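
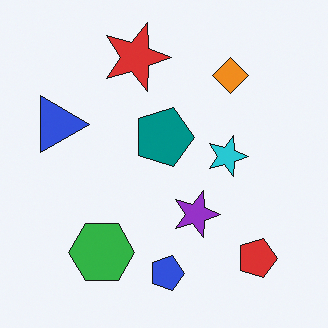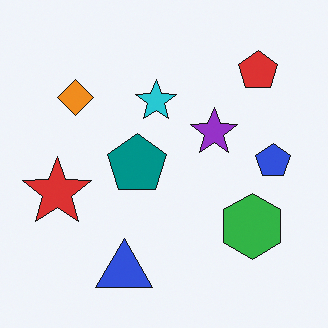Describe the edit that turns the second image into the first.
The transformation is: rotated 90° clockwise.

The red pentagon sits in the top-right of the second image and the bottom-right of the first — consistent with a whole-image 90° clockwise rotation.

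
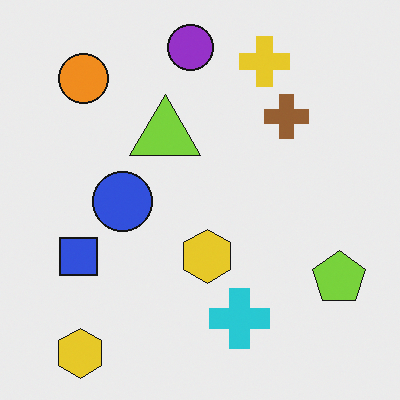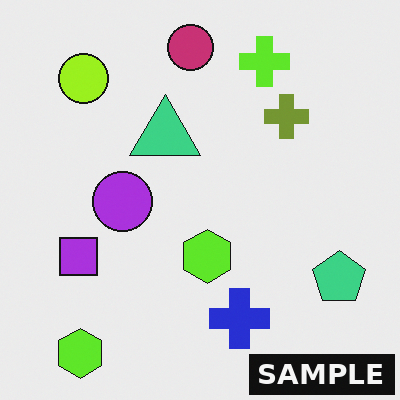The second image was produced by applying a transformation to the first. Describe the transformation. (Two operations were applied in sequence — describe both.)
The image was hue-shifted by a small amount, then watermarked with the text "SAMPLE" in the lower-right corner.

Every shape's color has rotated by the same amount around the hue wheel — a uniform hue shift. A dark label reading "SAMPLE" appears in the lower-right corner.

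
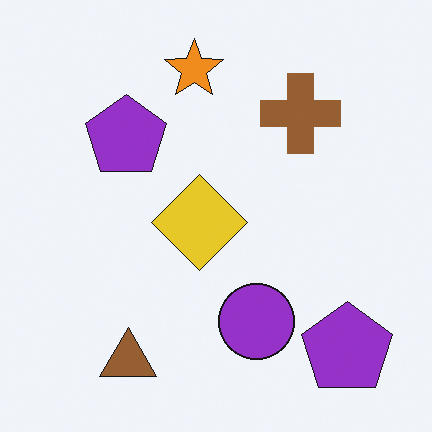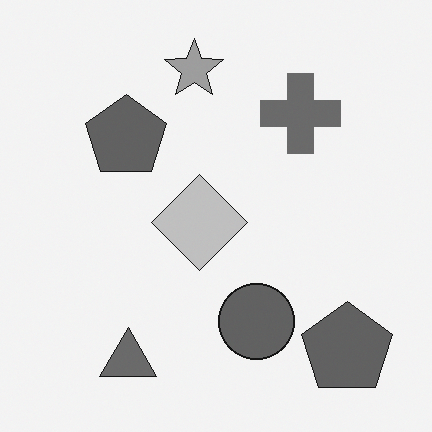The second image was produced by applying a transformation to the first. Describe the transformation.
Converted to grayscale.

All color is removed — every shape is now a shade of grey.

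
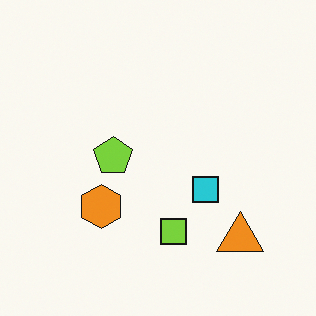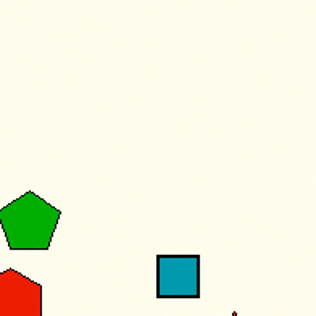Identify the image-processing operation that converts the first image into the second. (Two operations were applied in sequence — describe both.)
The second image is the first given much higher contrast, then cropped slightly and scaled back up.

Tones are pushed away from mid-grey across the whole image — a global contrast change. The visible shapes are larger and the field of view is narrower; shapes near the original edges may be partly or wholly outside the frame — a crop-and-rescale.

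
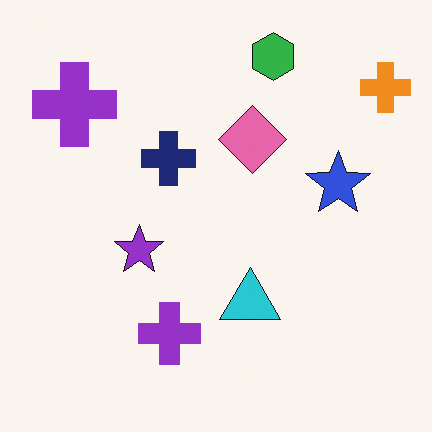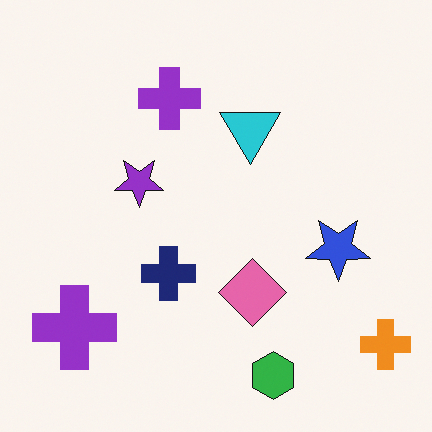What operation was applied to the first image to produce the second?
The image was flipped vertically (top ↔ bottom).

The green hexagon is in the top of the first image and the bottom of the second — shapes on opposite sides of the horizontal midline have swapped in a mirror flip.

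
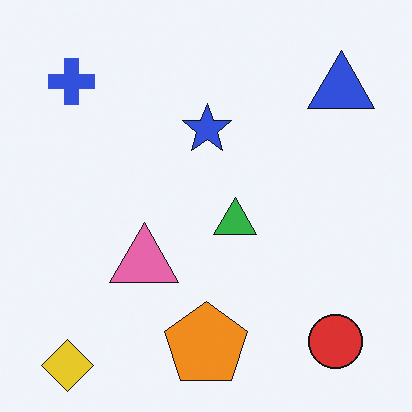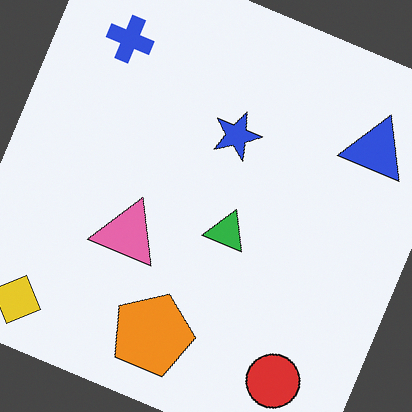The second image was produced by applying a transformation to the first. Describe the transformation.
Rotated clockwise by a moderate amount.

Every shape is tilted by the same angle and the image corners show triangular fill wedges — a whole-image rotation by a non-right angle.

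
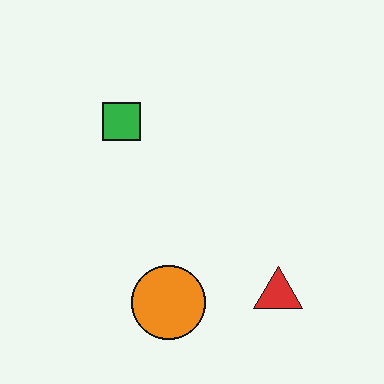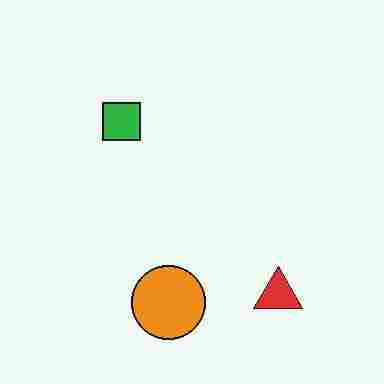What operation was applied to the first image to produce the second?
The second image is the first heavily JPEG-compressed with obvious blocking artifacts.

Blocky 8×8 compression artifacts appear around shape edges and the flat background shows ringing — characteristic JPEG degradation.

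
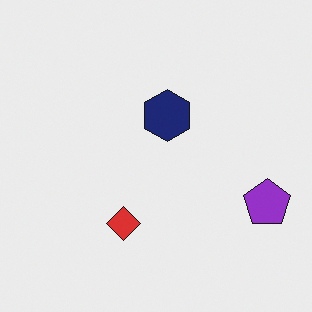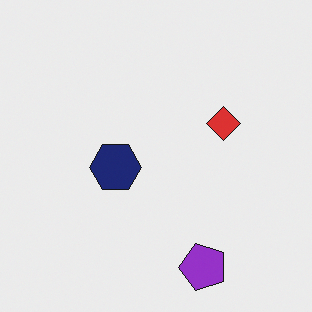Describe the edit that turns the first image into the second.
Transposed (reflected across the top-left ↔ bottom-right diagonal).

Shapes have swapped their row and column positions — what was in the top-right is now in the bottom-left — a diagonal reflection.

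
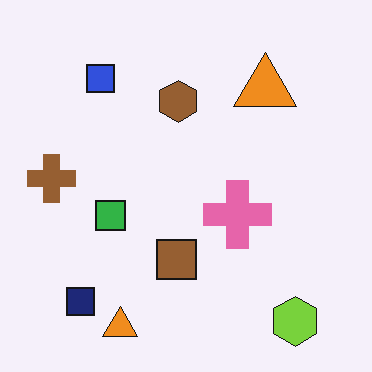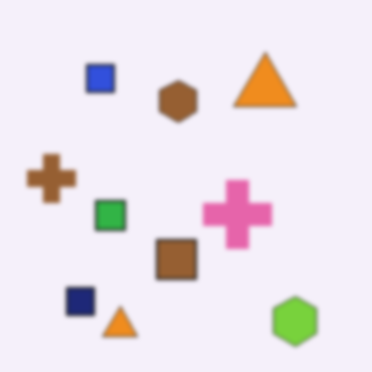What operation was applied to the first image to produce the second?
The second image is the first given a subtle gaussian blur.

Shape edges and outlines are uniformly softened across the whole image.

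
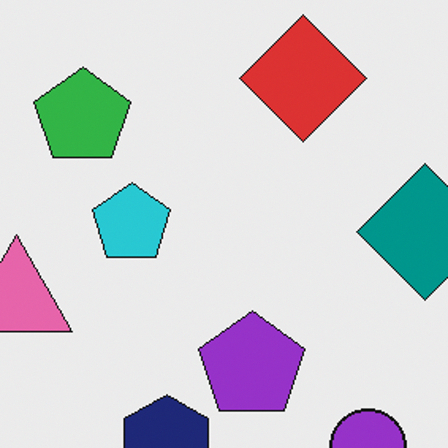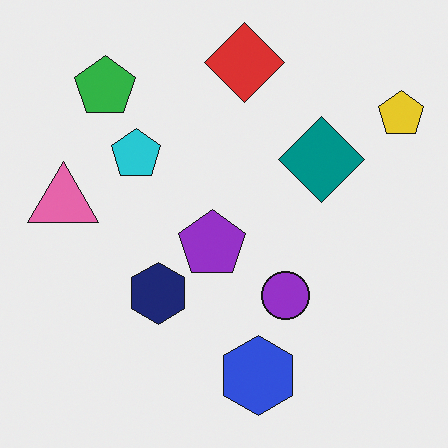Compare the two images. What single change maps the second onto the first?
Cropped slightly and scaled back up.

The visible shapes are larger and the field of view is narrower; shapes near the original edges may be partly or wholly outside the frame — a crop-and-rescale.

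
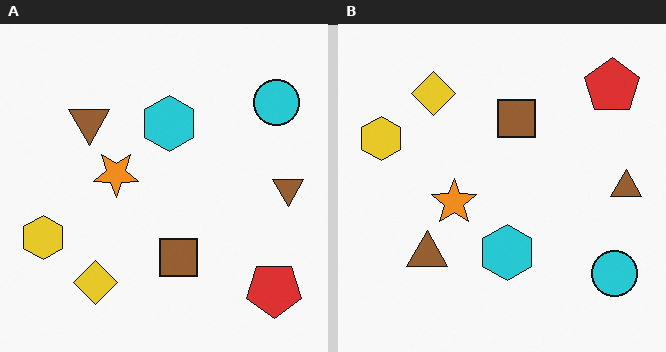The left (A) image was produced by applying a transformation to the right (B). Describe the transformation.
The transformation is: flipped vertically (top ↔ bottom).

The red pentagon is in the top-right of the right (B) image and the bottom-right of the left (A) — shapes on opposite sides of the horizontal midline have swapped in a mirror flip.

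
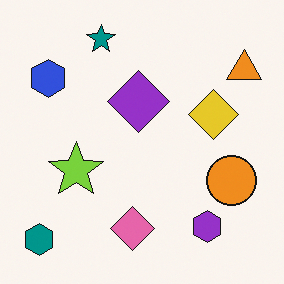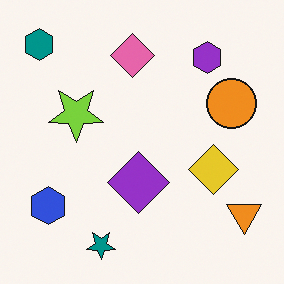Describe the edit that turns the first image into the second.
The transformation is: flipped vertically (top ↔ bottom).

The teal star is in the top of the first image and the bottom of the second — shapes on opposite sides of the horizontal midline have swapped in a mirror flip.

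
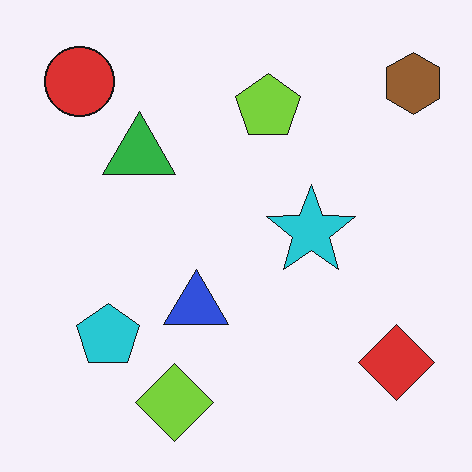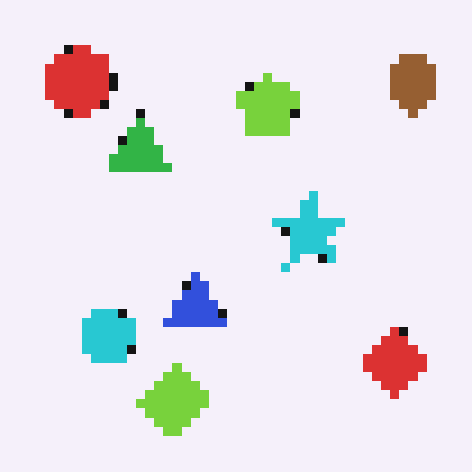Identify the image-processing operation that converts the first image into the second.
Coarsely pixelated.

Shapes are reduced to large square blocks; fine edges and outlines are lost — a downscale-then-upscale (mosaic) effect.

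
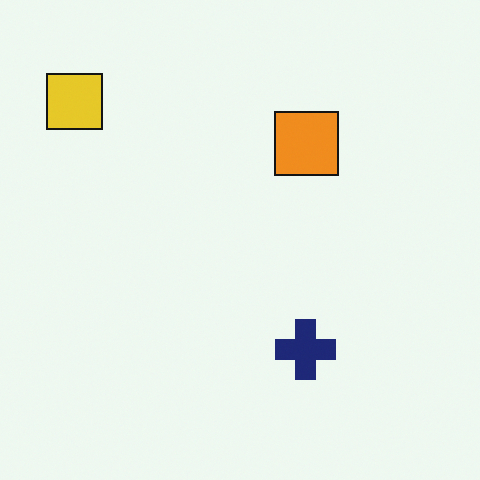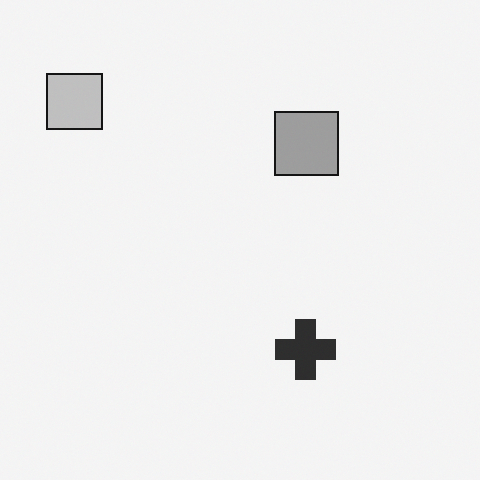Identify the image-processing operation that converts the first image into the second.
Converted to grayscale.

All color is removed — every shape is now a shade of grey.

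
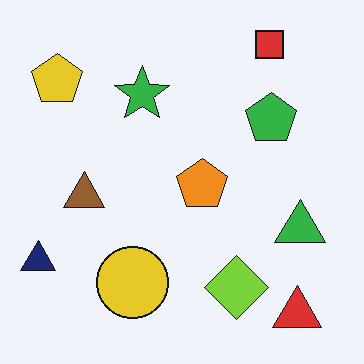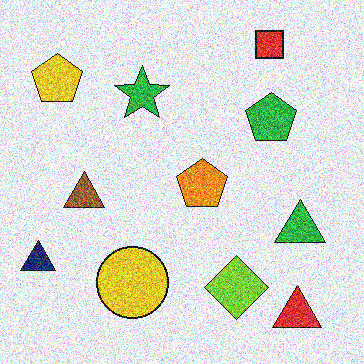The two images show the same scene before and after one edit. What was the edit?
The transformation is: degraded with strong gaussian noise.

Random speckle covers the whole image, including the flat background.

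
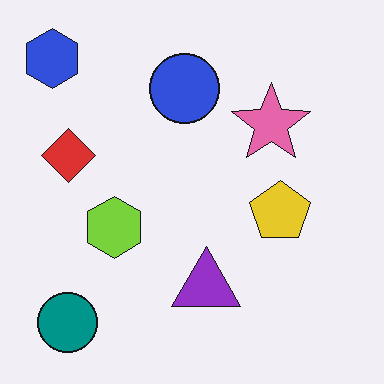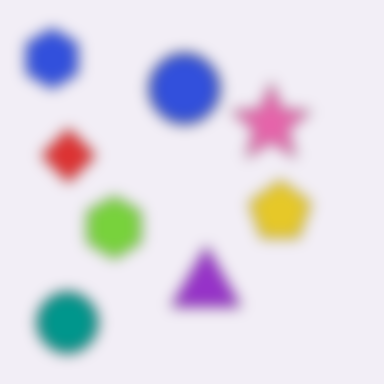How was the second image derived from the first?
The image was heavily blurred.

Shape edges and outlines are uniformly softened across the whole image.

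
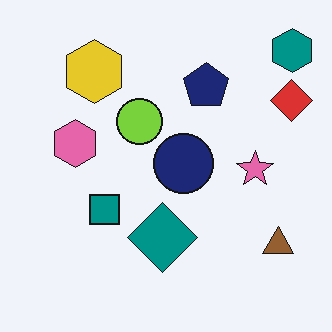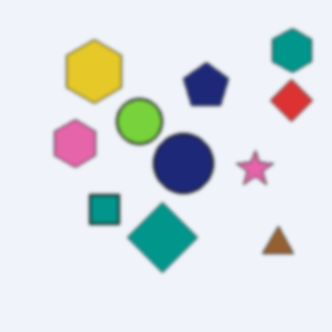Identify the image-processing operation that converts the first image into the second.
It was lightly blurred.

Shape edges and outlines are uniformly softened across the whole image.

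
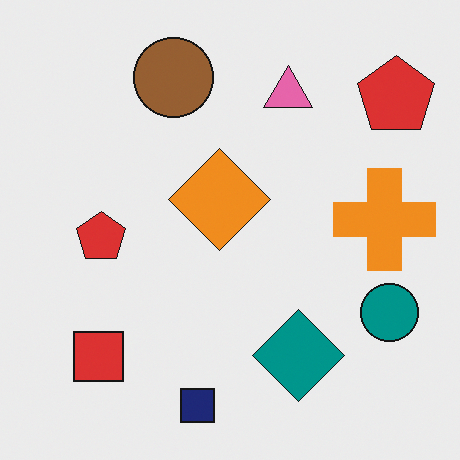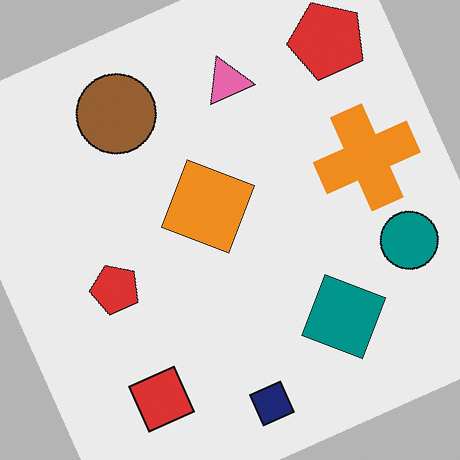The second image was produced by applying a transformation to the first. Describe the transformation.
This is the original image rotated counter-clockwise by a clearly visible amount.

Every shape is tilted by the same angle and the image corners show triangular fill wedges — a whole-image rotation by a non-right angle.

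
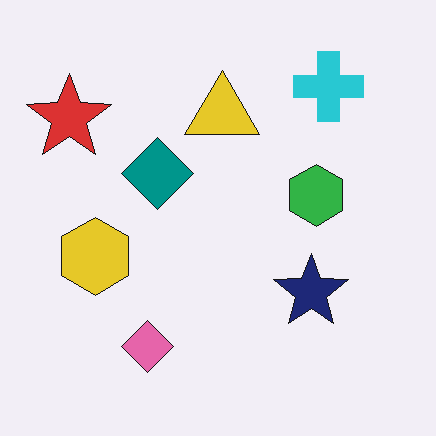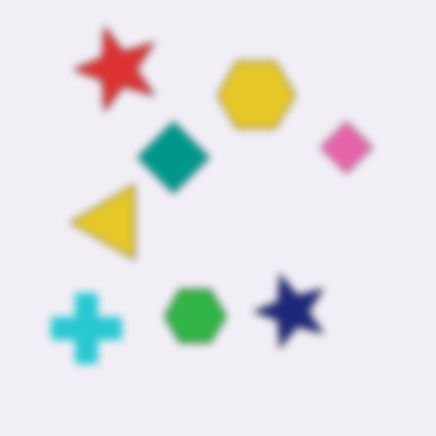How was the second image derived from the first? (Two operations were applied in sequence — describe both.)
The second image is the first transposed (reflected across the top-left ↔ bottom-right diagonal), then noticeably gaussian-blurred.

Shapes have swapped their row and column positions — what was in the top-right is now in the bottom-left — a diagonal reflection. Shape edges and outlines are uniformly softened across the whole image.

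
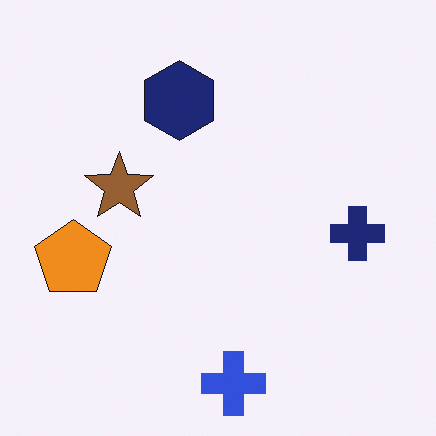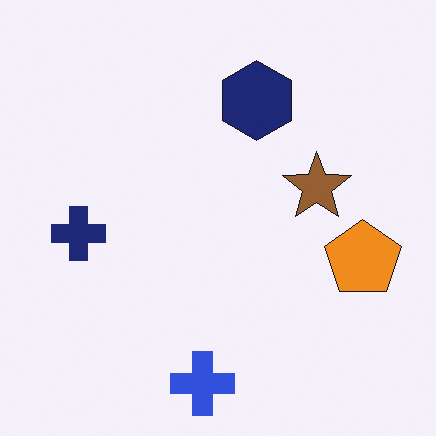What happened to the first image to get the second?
Flipped horizontally (left ↔ right).

The orange pentagon is in the left of the first image and the right of the second — shapes on opposite sides of the vertical midline have swapped in a mirror flip.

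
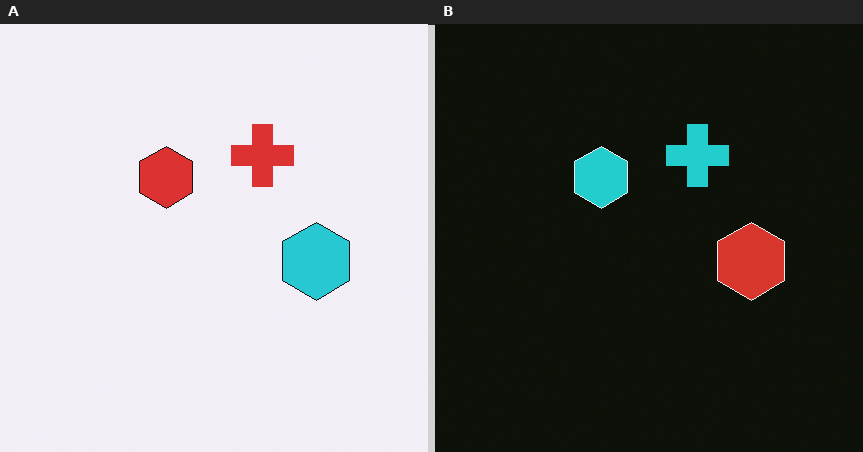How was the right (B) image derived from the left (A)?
This is the original image color-inverted (negative).

The light background has become dark and every shape's color is its complement — a photographic negative.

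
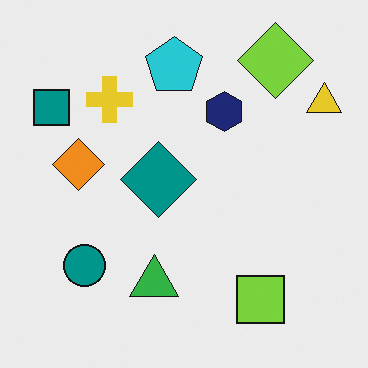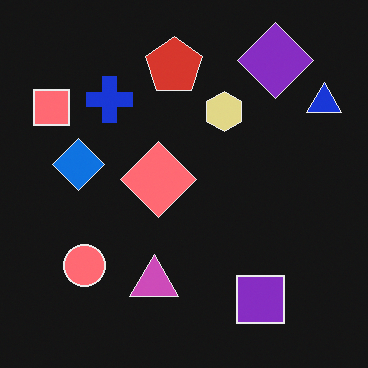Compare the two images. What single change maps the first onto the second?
The image was color-inverted (negative).

The light background has become dark and every shape's color is its complement — a photographic negative.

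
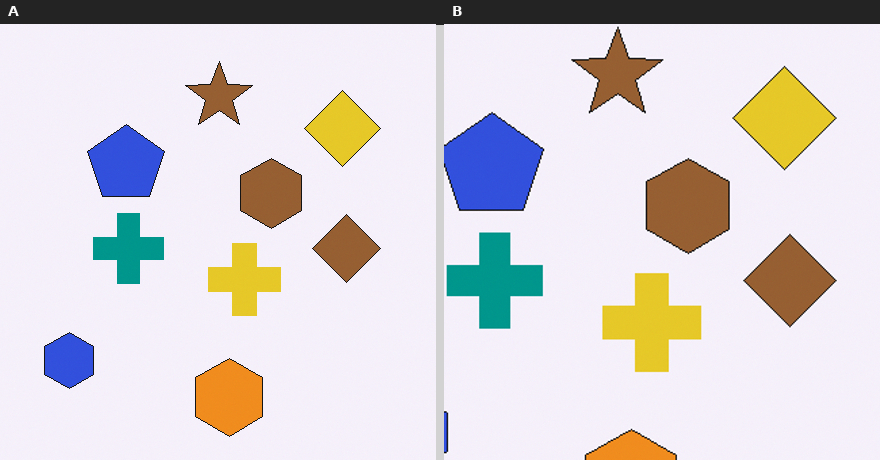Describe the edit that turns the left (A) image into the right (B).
The transformation is: cropped to a modestly smaller region and rescaled.

The visible shapes are larger and the field of view is narrower; shapes near the original edges may be partly or wholly outside the frame — a crop-and-rescale.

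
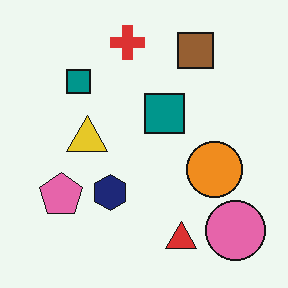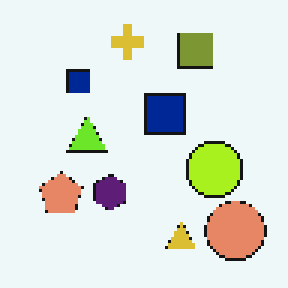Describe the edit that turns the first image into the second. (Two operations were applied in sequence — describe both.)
The transformation is: hue-shifted slightly, then mildly pixelated.

Every shape's color has rotated by the same amount around the hue wheel — a uniform hue shift. Shapes are reduced to large square blocks; fine edges and outlines are lost — a downscale-then-upscale (mosaic) effect.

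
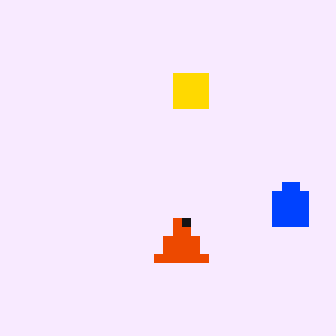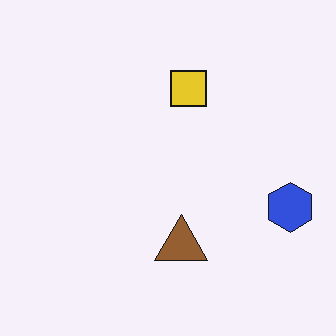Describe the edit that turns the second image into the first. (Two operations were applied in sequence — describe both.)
The first image is the second heavily pixelated into large blocks, then made much more vivid (saturation change).

Shapes are reduced to large square blocks; fine edges and outlines are lost — a downscale-then-upscale (mosaic) effect. All colors are more vivid — a global saturation change.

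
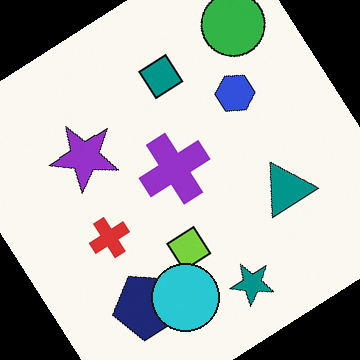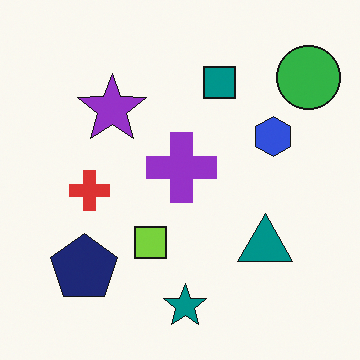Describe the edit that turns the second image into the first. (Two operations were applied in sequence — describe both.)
The first image is the second rotated counter-clockwise by a large amount — several tens of degrees, then overlaid with an additional cyan circle.

Every shape is tilted by the same angle and the image corners show triangular fill wedges — a whole-image rotation by a non-right angle. A cyan circle appears in the first image that is absent from the second.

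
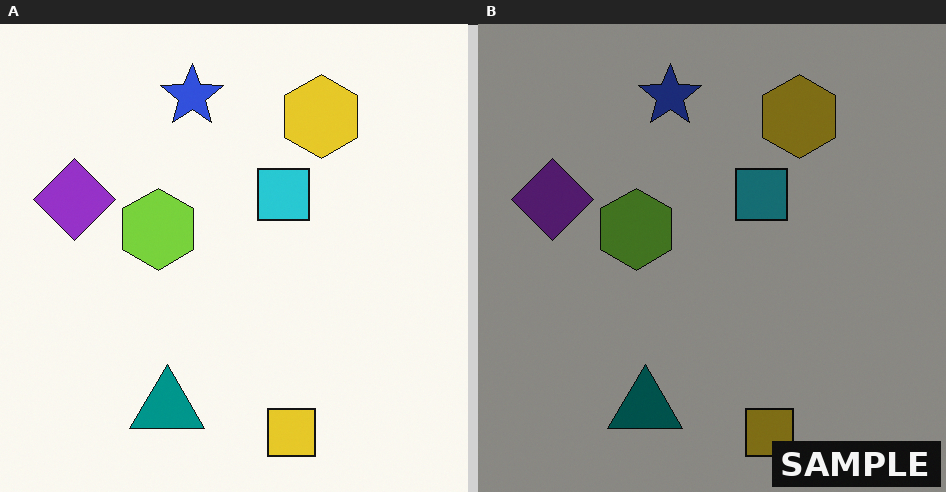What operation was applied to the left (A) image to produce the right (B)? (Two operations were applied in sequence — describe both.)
The image was substantially darkened, then watermarked with the text "SAMPLE" in the lower-right corner.

Every pixel — background and shapes alike — is uniformly darkened. A dark label reading "SAMPLE" appears in the lower-right corner.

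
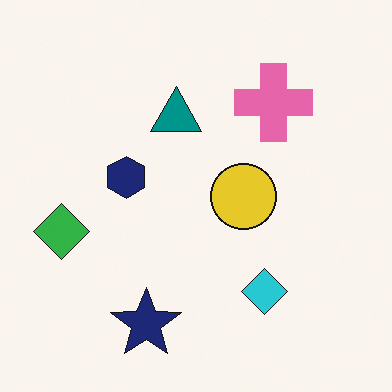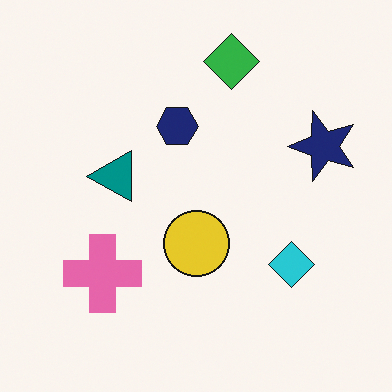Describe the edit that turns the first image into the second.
The second image is the first transposed (reflected across the top-left ↔ bottom-right diagonal).

Shapes have swapped their row and column positions — what was in the top-right is now in the bottom-left — a diagonal reflection.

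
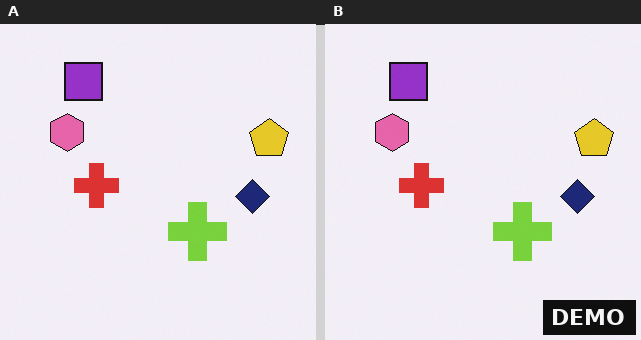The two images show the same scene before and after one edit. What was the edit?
The image was watermarked with the text "DEMO" in the lower-right corner.

A dark label reading "DEMO" appears in the lower-right corner.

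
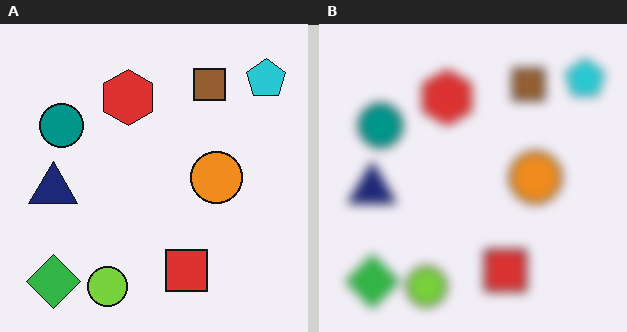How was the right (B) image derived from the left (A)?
It was heavily blurred.

Shape edges and outlines are uniformly softened across the whole image.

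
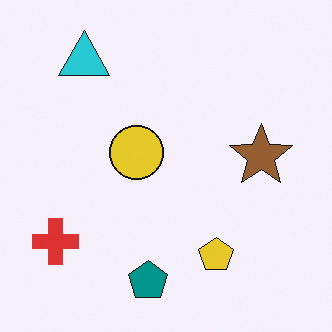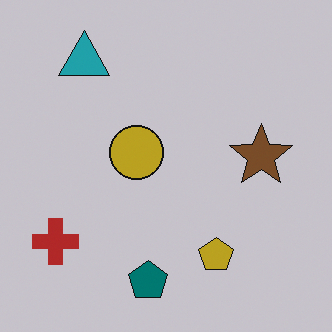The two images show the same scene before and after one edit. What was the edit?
The transformation is: slightly darkened.

Every pixel — background and shapes alike — is uniformly darkened.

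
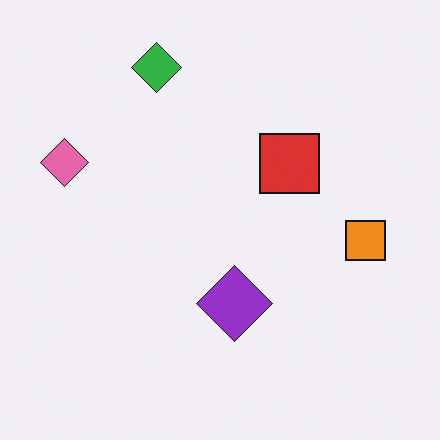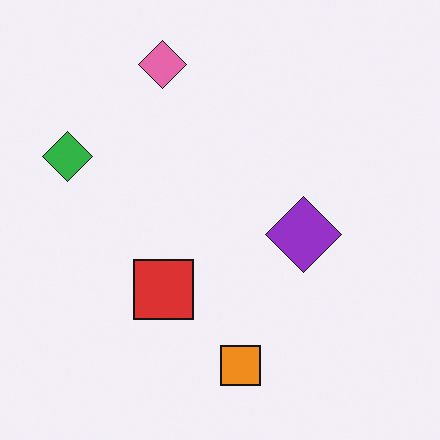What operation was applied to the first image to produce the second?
The transformation is: transposed (reflected across the top-left ↔ bottom-right diagonal).

Shapes have swapped their row and column positions — what was in the top-right is now in the bottom-left — a diagonal reflection.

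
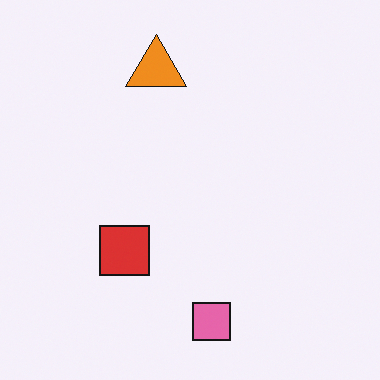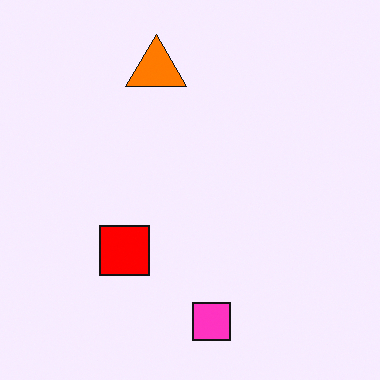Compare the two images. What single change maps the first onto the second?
The transformation is: heavily oversaturated.

All colors are more vivid — a global saturation change.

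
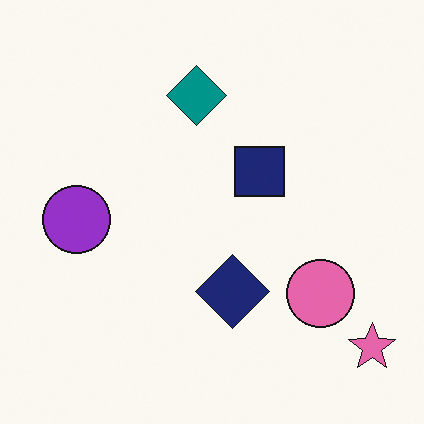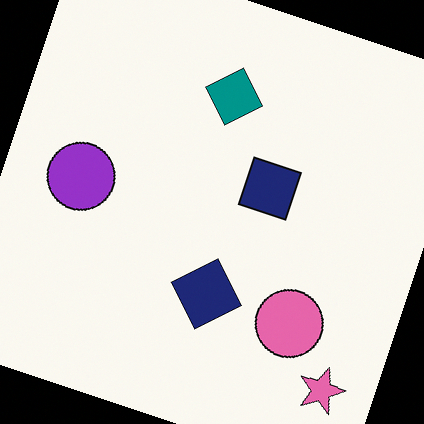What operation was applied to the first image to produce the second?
Rotated clockwise by a moderate amount.

Every shape is tilted by the same angle and the image corners show triangular fill wedges — a whole-image rotation by a non-right angle.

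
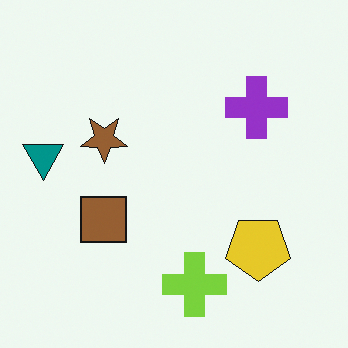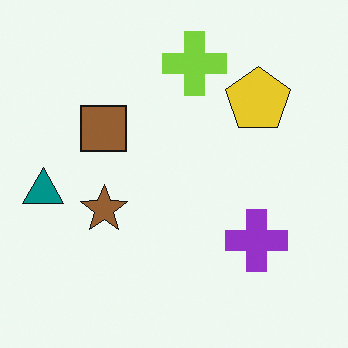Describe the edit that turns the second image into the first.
This is the original image flipped vertically (top ↔ bottom).

The lime cross is in the top of the second image and the bottom of the first — shapes on opposite sides of the horizontal midline have swapped in a mirror flip.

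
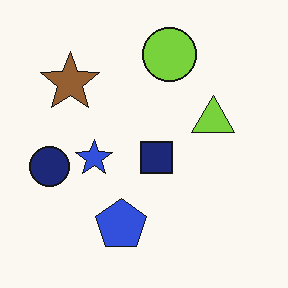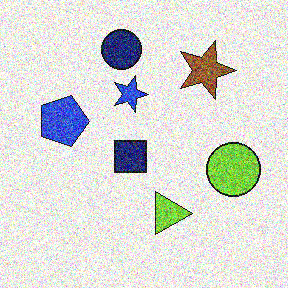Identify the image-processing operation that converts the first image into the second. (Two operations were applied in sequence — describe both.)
It was rotated 90° clockwise, then degraded with heavy additive noise.

The navy circle sits in the left of the first image and the top of the second — consistent with a whole-image 90° clockwise rotation. Random speckle covers the whole image, including the flat background.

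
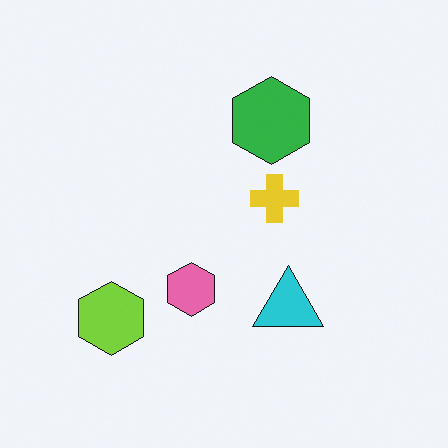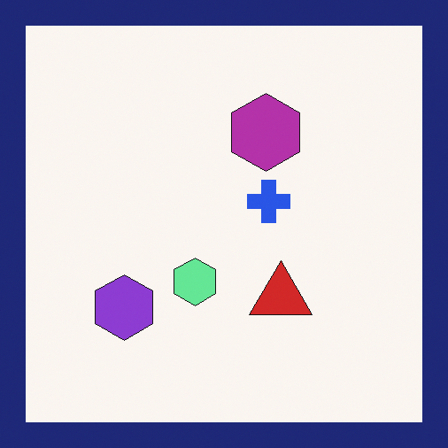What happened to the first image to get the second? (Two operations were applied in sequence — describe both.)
The transformation is: hue-shifted by a large amount, then framed with a navy border.

Every shape's color has rotated by the same amount around the hue wheel — a uniform hue shift. A solid navy frame runs around the edge of the second image, with the content slightly shrunk inside it.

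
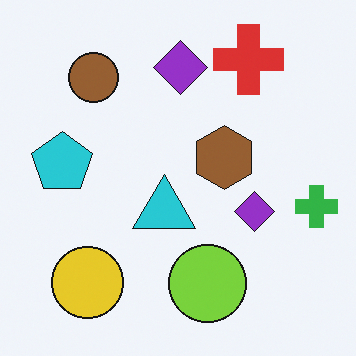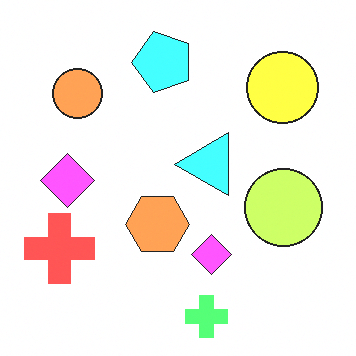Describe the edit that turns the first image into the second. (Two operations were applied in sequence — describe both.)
The transformation is: transposed (reflected across the top-left ↔ bottom-right diagonal), then substantially brightened.

Shapes have swapped their row and column positions — what was in the top-right is now in the bottom-left — a diagonal reflection. Every pixel — background and shapes alike — is uniformly brightened.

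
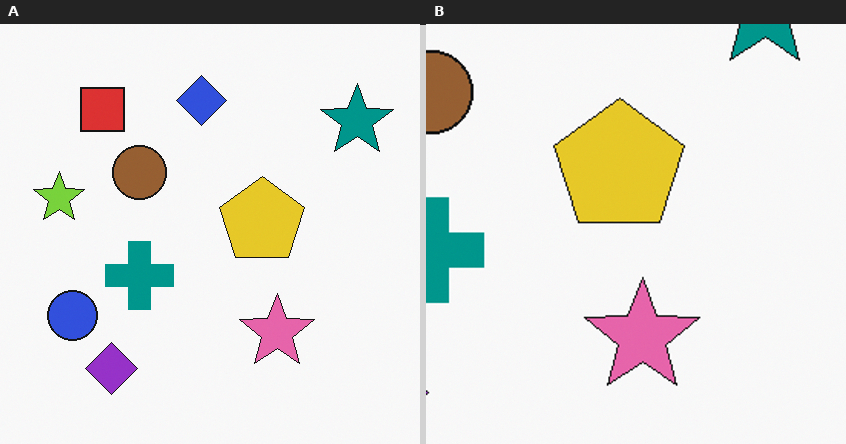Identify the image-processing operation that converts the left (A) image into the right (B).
The transformation is: cropped to a modestly smaller region and rescaled.

The visible shapes are larger and the field of view is narrower; shapes near the original edges may be partly or wholly outside the frame — a crop-and-rescale.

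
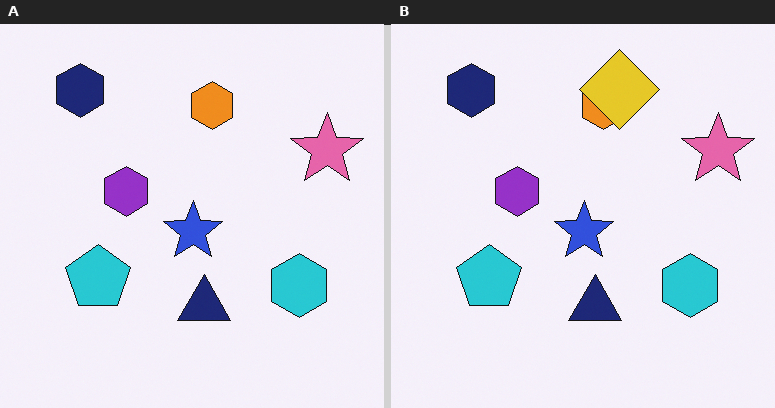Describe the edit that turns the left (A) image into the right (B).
This is the original image overlaid with an additional yellow diamond.

A yellow diamond appears in the right (B) image that is absent from the left (A).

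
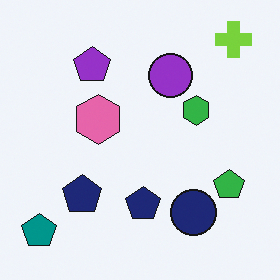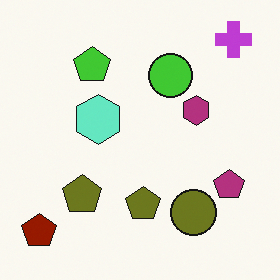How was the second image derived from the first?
The transformation is: hue-shifted through roughly half the color wheel.

Every shape's color has rotated by the same amount around the hue wheel — a uniform hue shift.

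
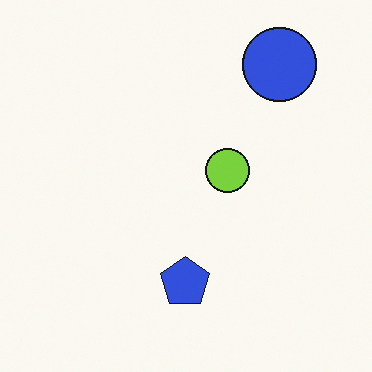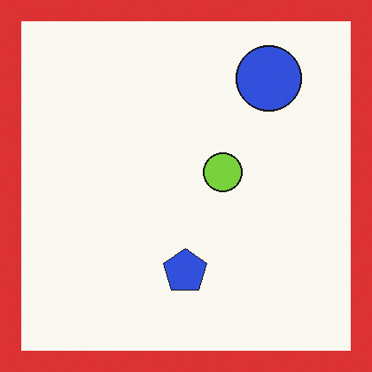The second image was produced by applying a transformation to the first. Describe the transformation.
This is the original image framed with a red border.

A solid red frame runs around the edge of the second image, with the content slightly shrunk inside it.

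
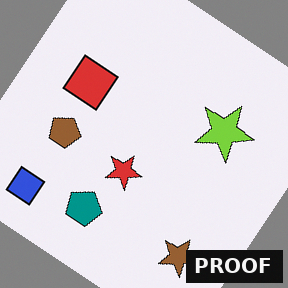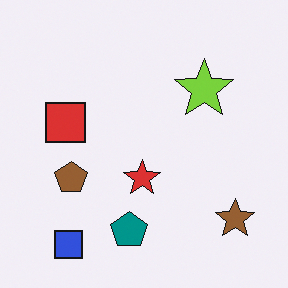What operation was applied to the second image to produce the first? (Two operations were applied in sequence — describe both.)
Rotated clockwise by a large amount — several tens of degrees, then watermarked with the text "PROOF" in the lower-right corner.

Every shape is tilted by the same angle and the image corners show triangular fill wedges — a whole-image rotation by a non-right angle. A dark label reading "PROOF" appears in the lower-right corner.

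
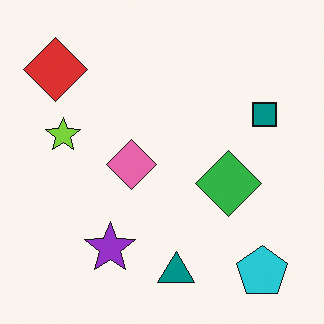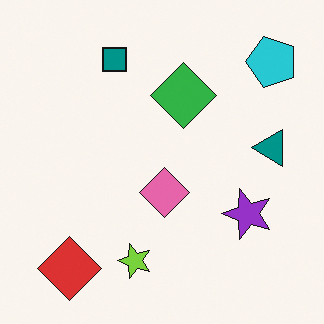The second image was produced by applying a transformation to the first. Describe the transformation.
The second image is the first rotated 90° counter-clockwise.

The cyan pentagon sits in the bottom-right of the first image and the top-right of the second — consistent with a whole-image 90° counter-clockwise rotation.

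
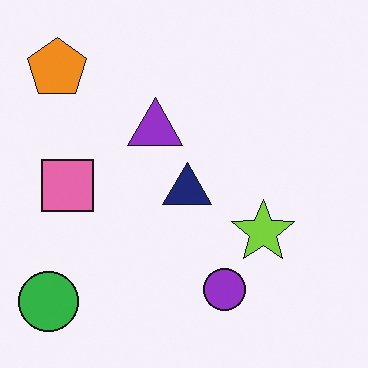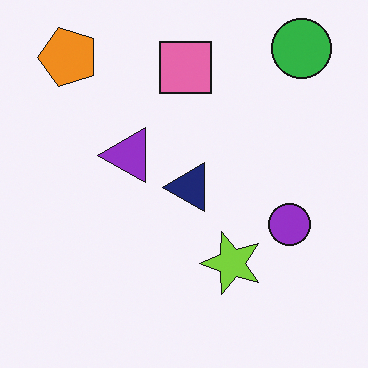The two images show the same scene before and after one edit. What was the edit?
This is the original image transposed (reflected across the top-left ↔ bottom-right diagonal).

Shapes have swapped their row and column positions — what was in the top-right is now in the bottom-left — a diagonal reflection.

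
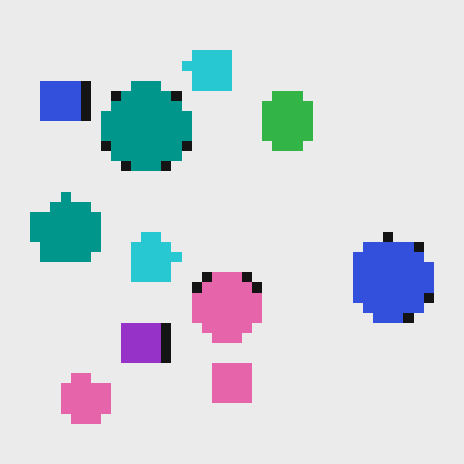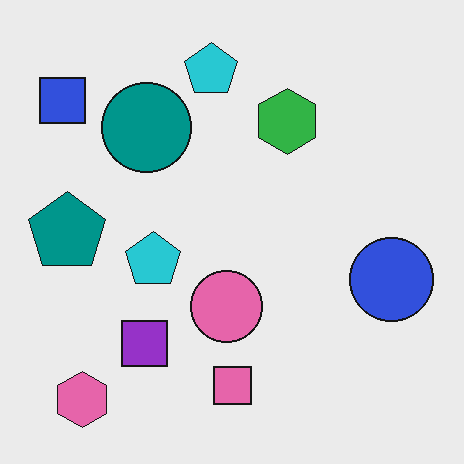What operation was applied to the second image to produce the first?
This is the original image heavily pixelated into large blocks.

Shapes are reduced to large square blocks; fine edges and outlines are lost — a downscale-then-upscale (mosaic) effect.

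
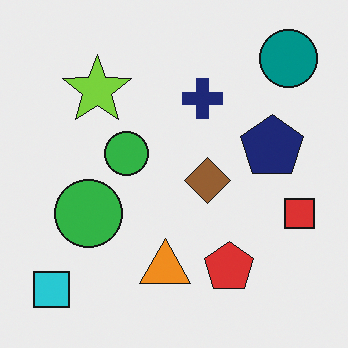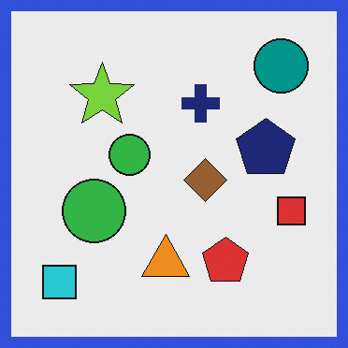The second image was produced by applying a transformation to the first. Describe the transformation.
This is the original image framed with a blue border.

A solid blue frame runs around the edge of the second image, with the content slightly shrunk inside it.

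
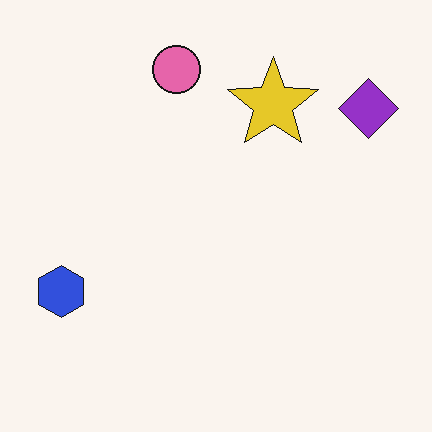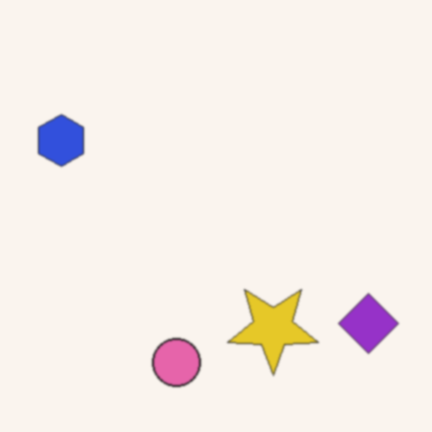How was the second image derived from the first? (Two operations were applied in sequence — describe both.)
The image was lightly blurred, then flipped vertically (top ↔ bottom).

Shape edges and outlines are uniformly softened across the whole image. The pink circle is in the top of the first image and the bottom of the second — shapes on opposite sides of the horizontal midline have swapped in a mirror flip.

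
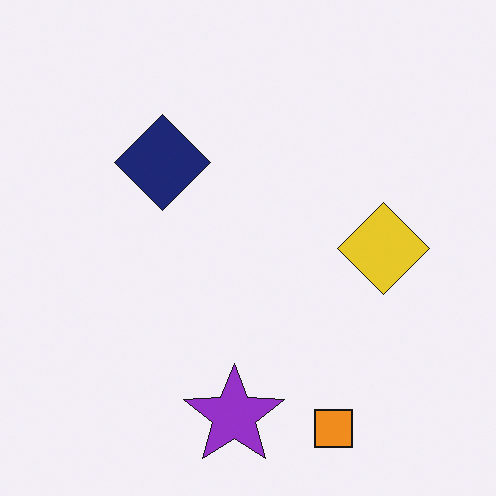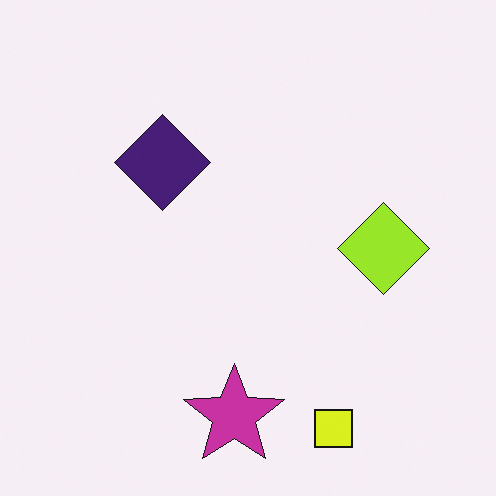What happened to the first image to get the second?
Hue-shifted by a small amount.

Every shape's color has rotated by the same amount around the hue wheel — a uniform hue shift.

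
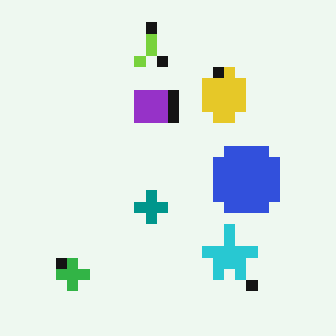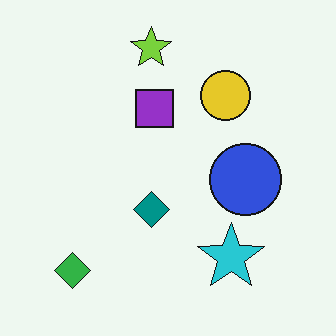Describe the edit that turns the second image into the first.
It was coarsely pixelated.

Shapes are reduced to large square blocks; fine edges and outlines are lost — a downscale-then-upscale (mosaic) effect.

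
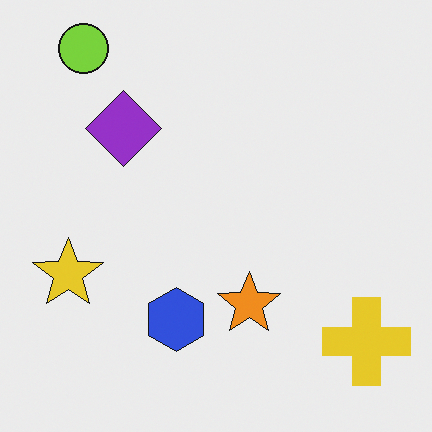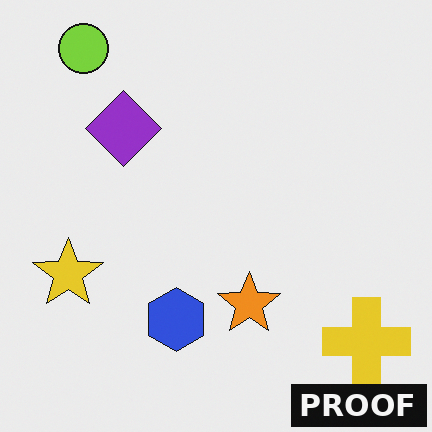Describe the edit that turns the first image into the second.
This is the original image watermarked with the text "PROOF" in the lower-right corner.

A dark label reading "PROOF" appears in the lower-right corner.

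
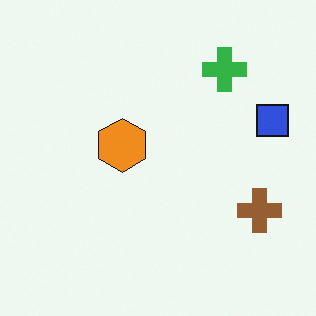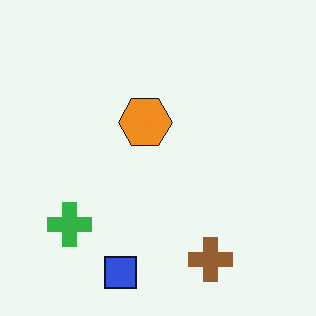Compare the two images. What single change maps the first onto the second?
The transformation is: transposed (reflected across the top-left ↔ bottom-right diagonal).

Shapes have swapped their row and column positions — what was in the top-right is now in the bottom-left — a diagonal reflection.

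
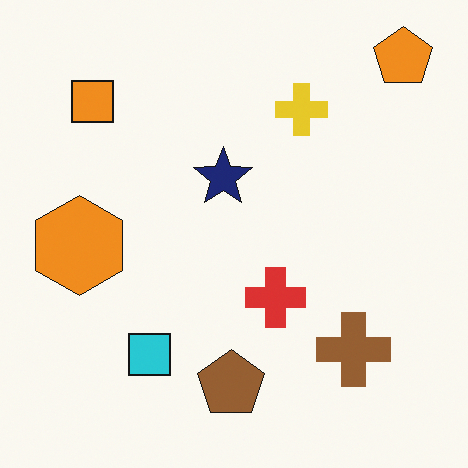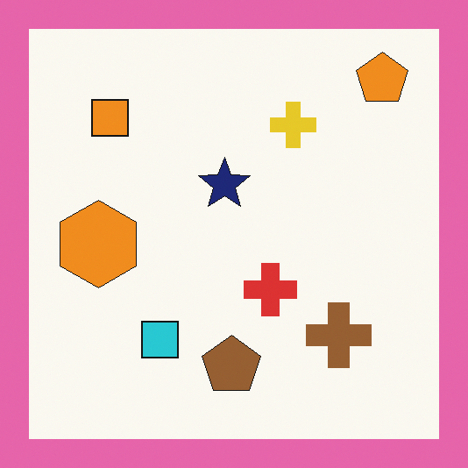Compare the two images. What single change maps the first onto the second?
Framed with a pink border.

A solid pink frame runs around the edge of the second image, with the content slightly shrunk inside it.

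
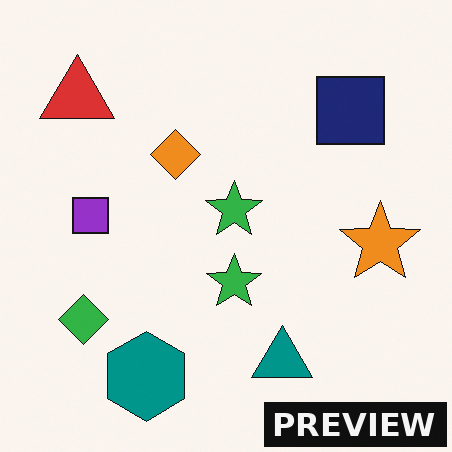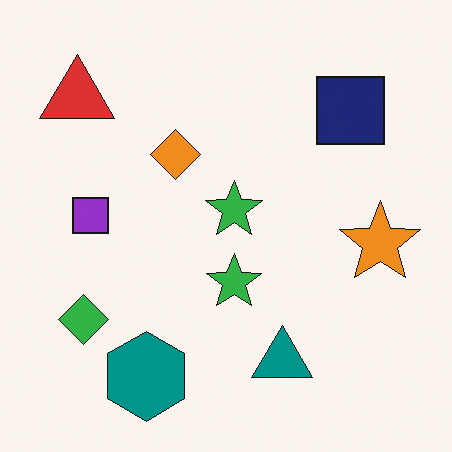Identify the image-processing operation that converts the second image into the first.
The first image is the second watermarked with the text "PREVIEW" in the lower-right corner.

A dark label reading "PREVIEW" appears in the lower-right corner.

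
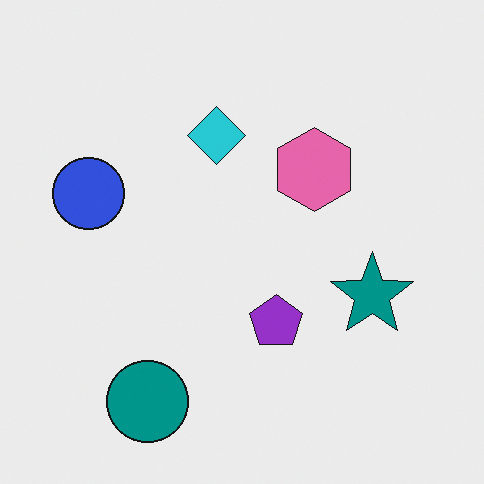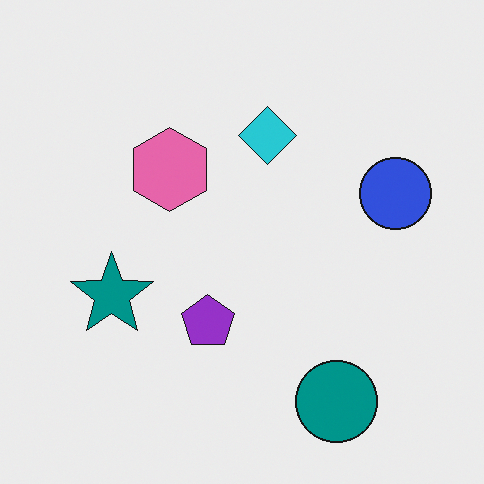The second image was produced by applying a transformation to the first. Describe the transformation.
This is the original image flipped horizontally (left ↔ right).

The blue circle is in the left of the first image and the right of the second — shapes on opposite sides of the vertical midline have swapped in a mirror flip.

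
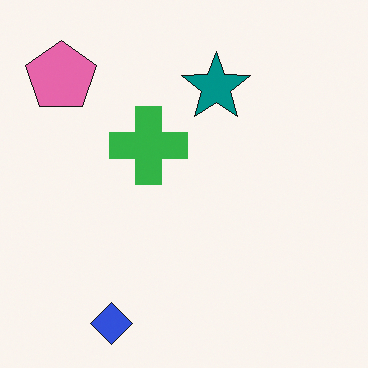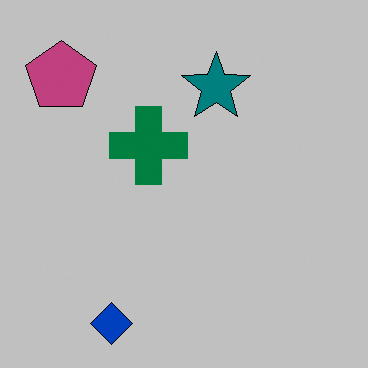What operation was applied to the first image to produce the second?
The second image is the first aggressively posterized.

Each flat color has snapped to a coarser quantized level — most visibly, the near-white background has dropped to a flat grey.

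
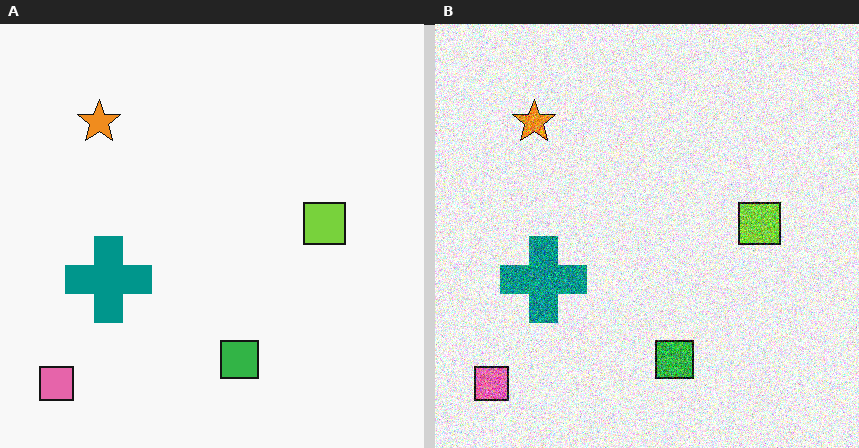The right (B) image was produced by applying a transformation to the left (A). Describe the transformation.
Degraded with strong gaussian noise.

Random speckle covers the whole image, including the flat background.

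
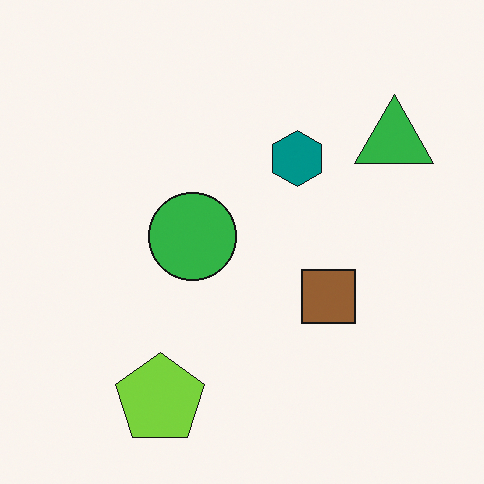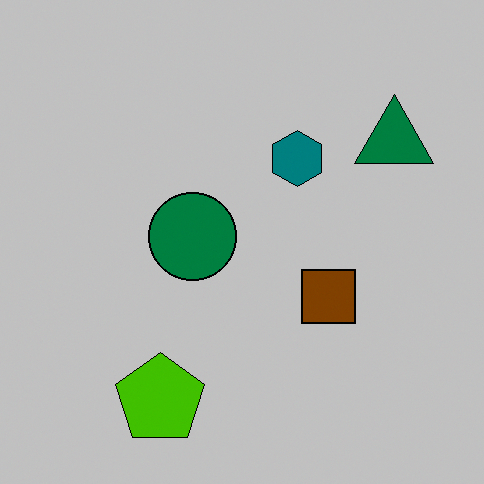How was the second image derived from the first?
This is the original image aggressively posterized.

Each flat color has snapped to a coarser quantized level — most visibly, the near-white background has dropped to a flat grey.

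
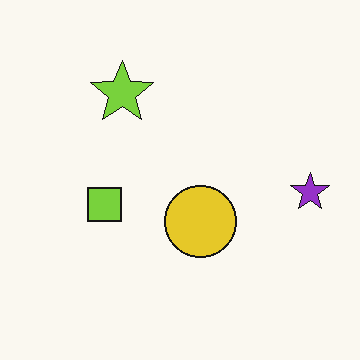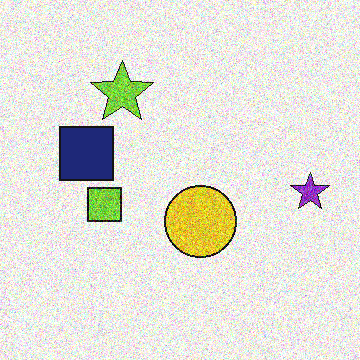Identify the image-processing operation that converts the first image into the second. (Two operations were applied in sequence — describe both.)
This is the original image degraded with heavy additive noise, then overlaid with an additional navy square.

Random speckle covers the whole image, including the flat background. A navy square appears in the second image that is absent from the first.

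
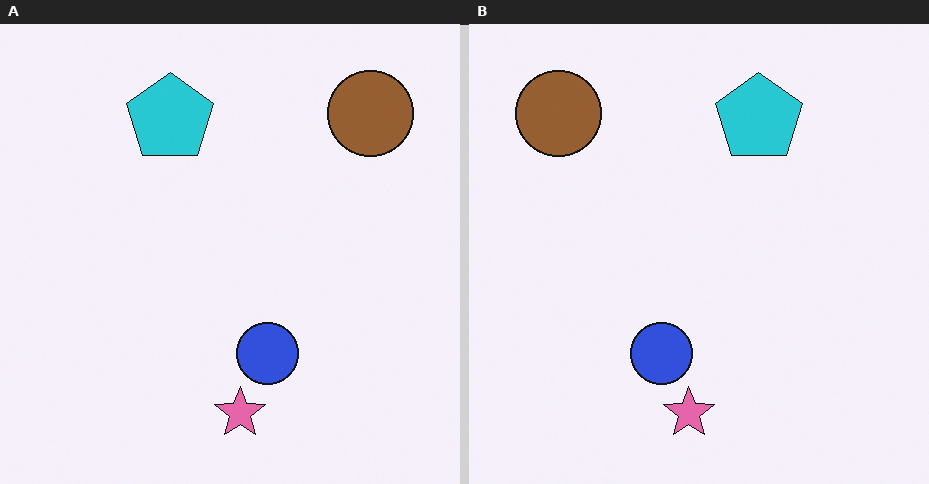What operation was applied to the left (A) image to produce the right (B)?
The transformation is: flipped horizontally (left ↔ right).

The brown circle is in the top-right of the left (A) image and the top-left of the right (B) — shapes on opposite sides of the vertical midline have swapped in a mirror flip.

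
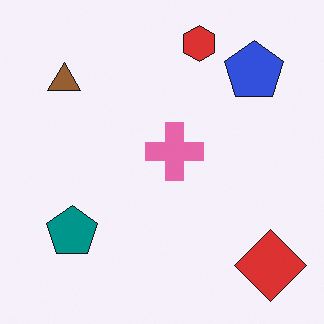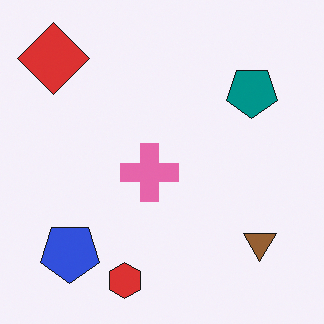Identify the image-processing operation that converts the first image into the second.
The second image is the first rotated 180°.

The red diamond sits in the bottom-right of the first image and the top-left of the second — consistent with a whole-image 180° rotation.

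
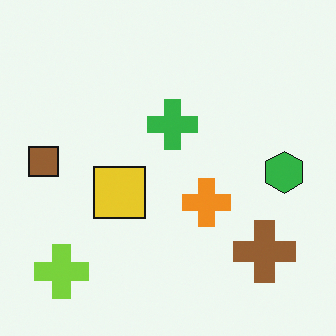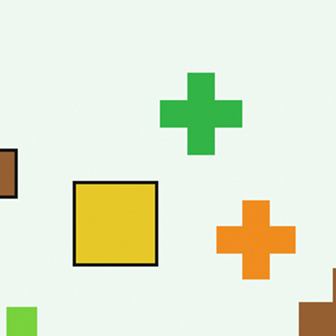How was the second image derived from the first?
The image was cropped slightly and scaled back up.

The visible shapes are larger and the field of view is narrower; shapes near the original edges may be partly or wholly outside the frame — a crop-and-rescale.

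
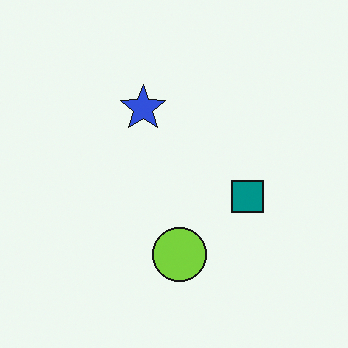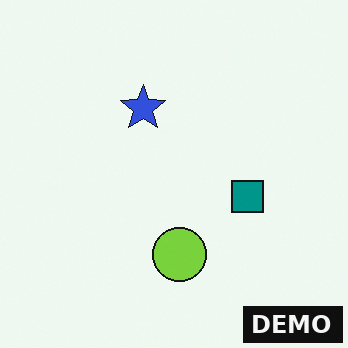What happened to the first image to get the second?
The image was watermarked with the text "DEMO" in the lower-right corner.

A dark label reading "DEMO" appears in the lower-right corner.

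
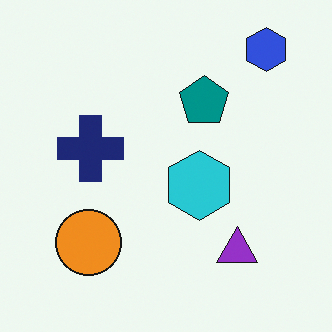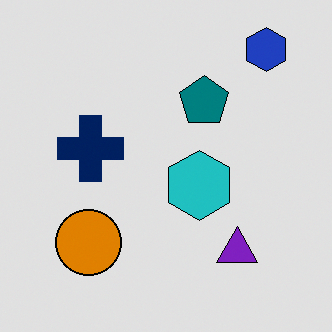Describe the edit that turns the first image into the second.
The image was posterized to a reduced palette.

Each flat color has snapped to a coarser quantized level — most visibly, the near-white background has dropped to a flat grey.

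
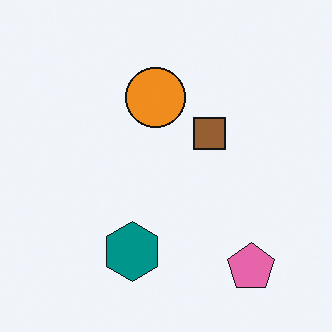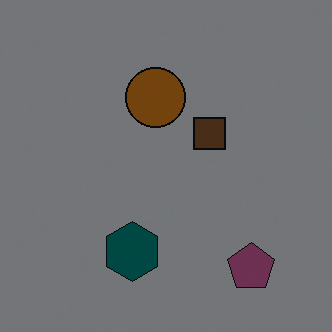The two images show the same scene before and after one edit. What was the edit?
The image was substantially darkened.

Every pixel — background and shapes alike — is uniformly darkened.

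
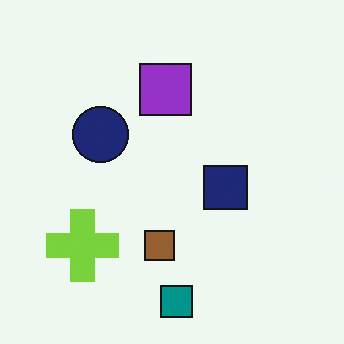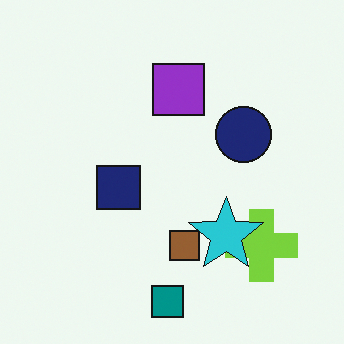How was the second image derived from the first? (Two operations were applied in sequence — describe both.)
The transformation is: flipped horizontally (left ↔ right), then overlaid with an additional cyan star.

The lime cross is in the bottom-left of the first image and the bottom-right of the second — shapes on opposite sides of the vertical midline have swapped in a mirror flip. A cyan star appears in the second image that is absent from the first.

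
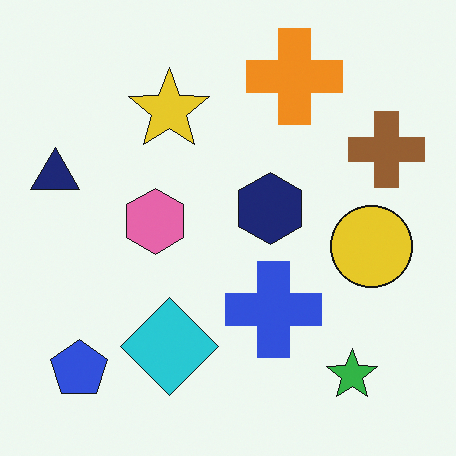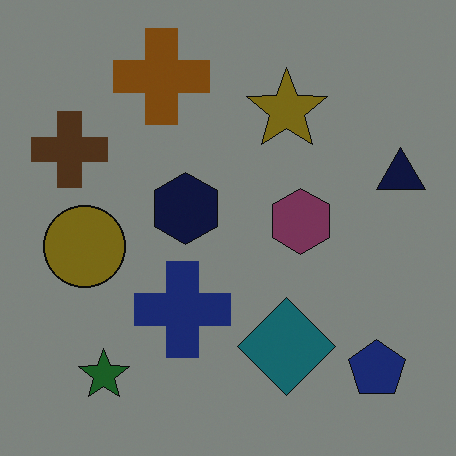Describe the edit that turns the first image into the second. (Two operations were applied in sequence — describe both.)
This is the original image substantially darkened, then flipped horizontally (left ↔ right).

Every pixel — background and shapes alike — is uniformly darkened. The navy triangle is in the left of the first image and the right of the second — shapes on opposite sides of the vertical midline have swapped in a mirror flip.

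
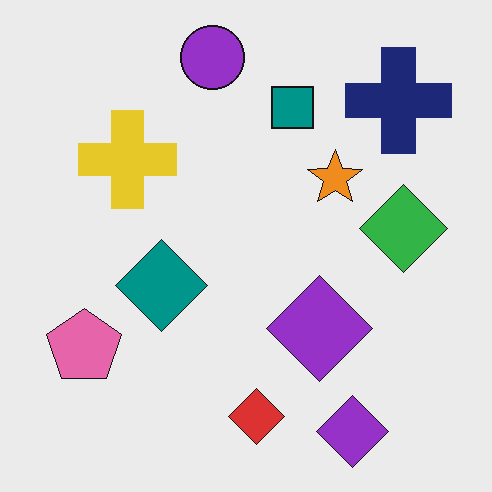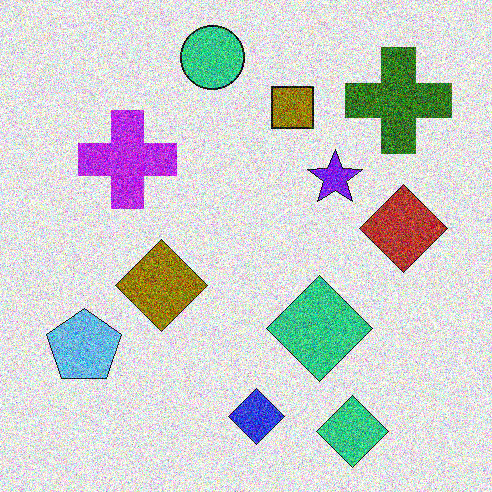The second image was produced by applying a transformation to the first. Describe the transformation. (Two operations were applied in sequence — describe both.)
The image was hue-shifted through roughly half the color wheel, then degraded with heavy additive noise.

Every shape's color has rotated by the same amount around the hue wheel — a uniform hue shift. Random speckle covers the whole image, including the flat background.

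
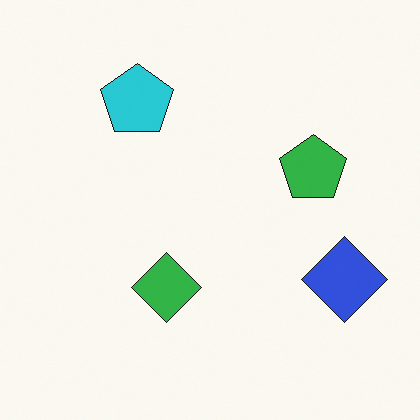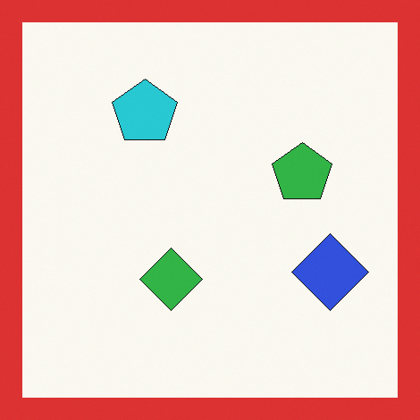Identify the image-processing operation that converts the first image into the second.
It was framed with a red border.

A solid red frame runs around the edge of the second image, with the content slightly shrunk inside it.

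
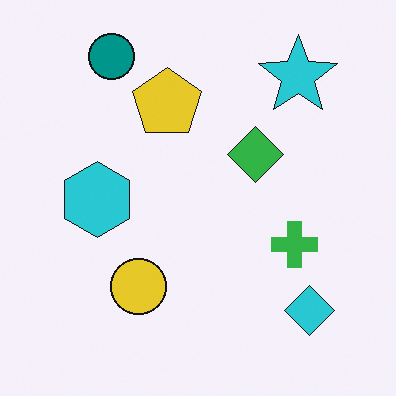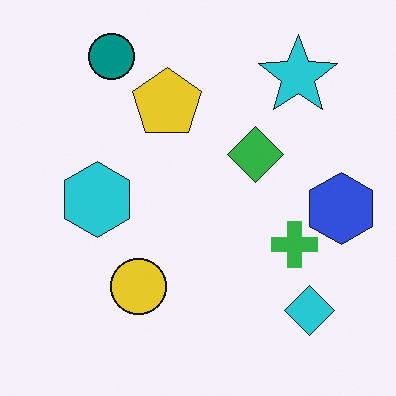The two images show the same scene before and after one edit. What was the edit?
The image was overlaid with an additional blue hexagon.

A blue hexagon appears in the second image that is absent from the first.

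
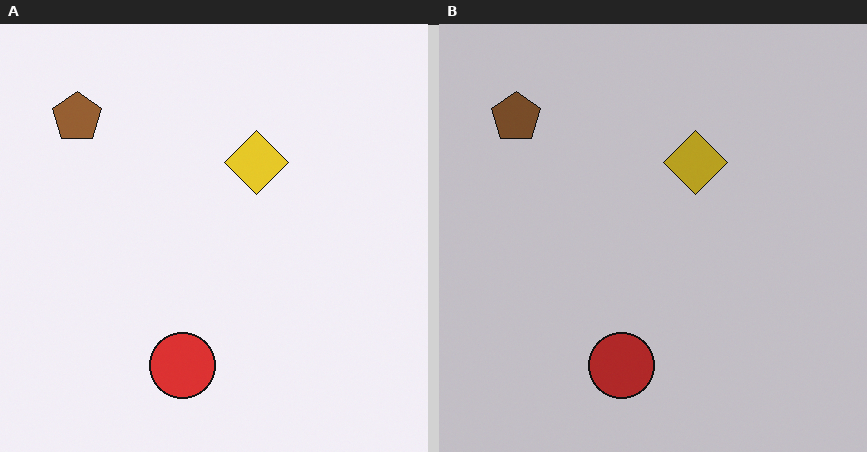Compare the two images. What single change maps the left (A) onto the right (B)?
It was slightly darkened.

Every pixel — background and shapes alike — is uniformly darkened.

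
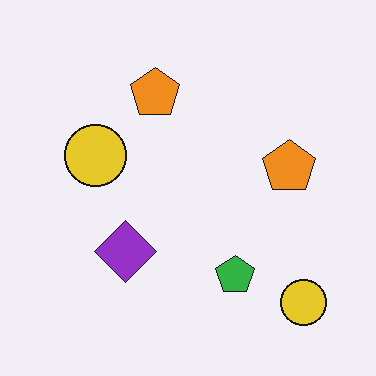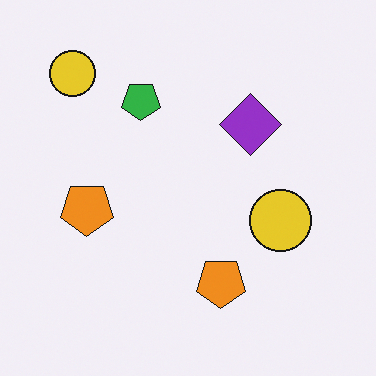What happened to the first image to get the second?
Rotated 180°.

The green pentagon sits in the bottom of the first image and the top of the second — consistent with a whole-image 180° rotation.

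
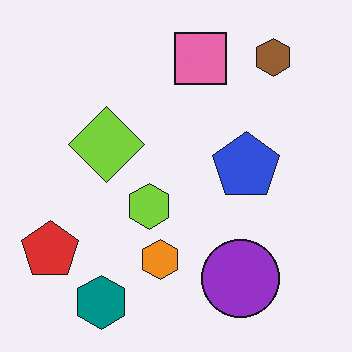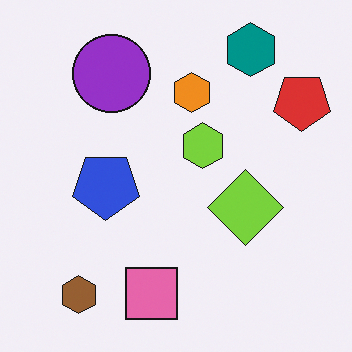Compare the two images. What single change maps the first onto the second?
This is the original image rotated 180°.

The brown hexagon sits in the top-right of the first image and the bottom-left of the second — consistent with a whole-image 180° rotation.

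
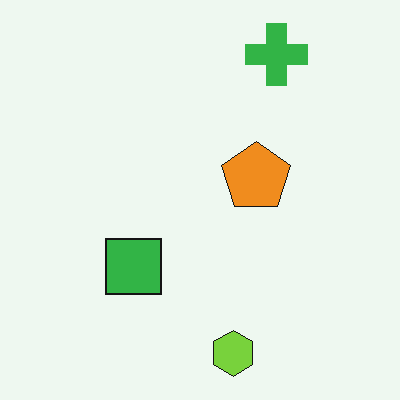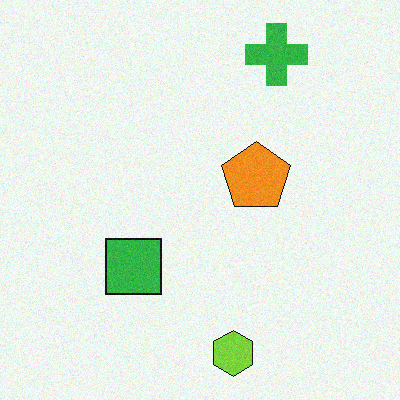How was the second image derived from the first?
It was degraded with light additive noise.

Random speckle covers the whole image, including the flat background.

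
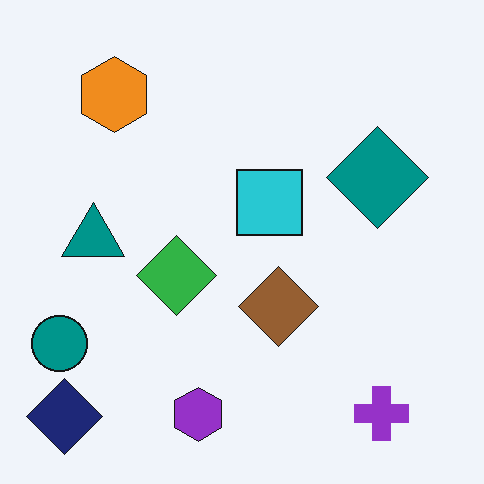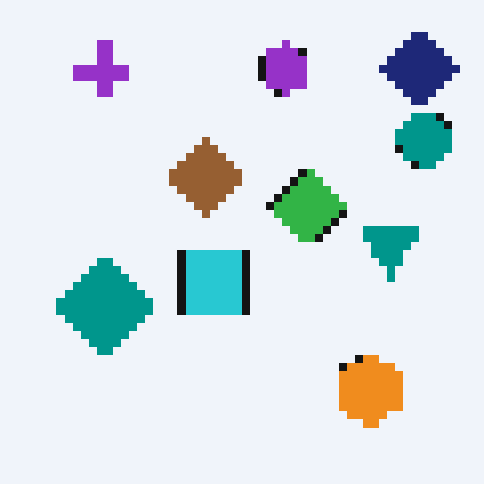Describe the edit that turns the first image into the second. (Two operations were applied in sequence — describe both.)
The second image is the first rotated 180°, then moderately pixelated.

The navy diamond sits in the bottom-left of the first image and the top-right of the second — consistent with a whole-image 180° rotation. Shapes are reduced to large square blocks; fine edges and outlines are lost — a downscale-then-upscale (mosaic) effect.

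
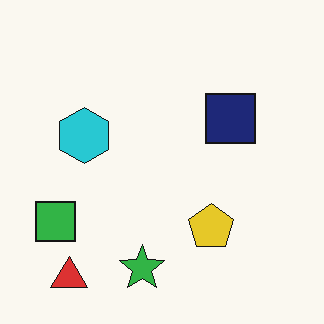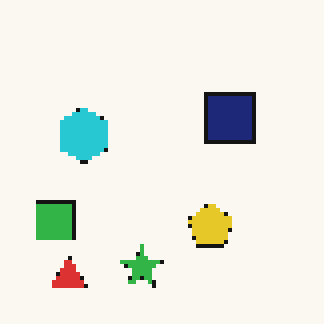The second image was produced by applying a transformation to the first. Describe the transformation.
The image was lightly pixelated (a mild mosaic effect).

Shapes are reduced to large square blocks; fine edges and outlines are lost — a downscale-then-upscale (mosaic) effect.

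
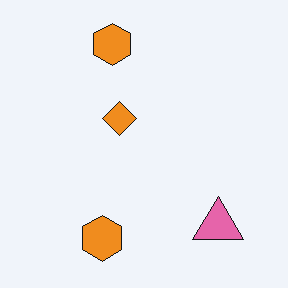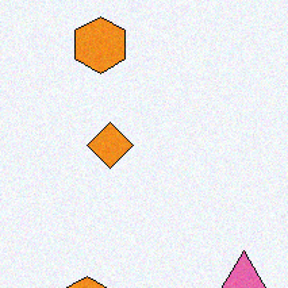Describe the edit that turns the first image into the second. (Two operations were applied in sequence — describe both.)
The image was degraded with a light layer of grain, then cropped to a modestly smaller region and rescaled.

Random speckle covers the whole image, including the flat background. The visible shapes are larger and the field of view is narrower; shapes near the original edges may be partly or wholly outside the frame — a crop-and-rescale.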